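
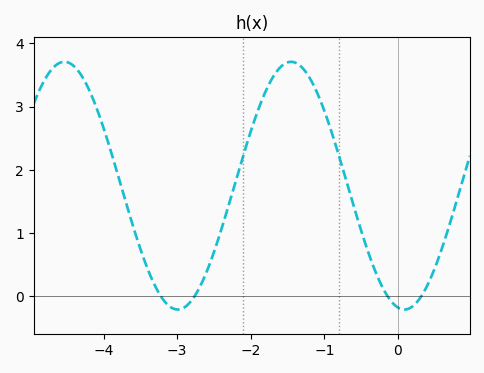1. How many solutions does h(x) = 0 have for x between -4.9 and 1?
4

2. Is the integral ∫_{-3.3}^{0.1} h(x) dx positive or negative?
positive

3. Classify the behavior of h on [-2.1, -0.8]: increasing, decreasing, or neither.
neither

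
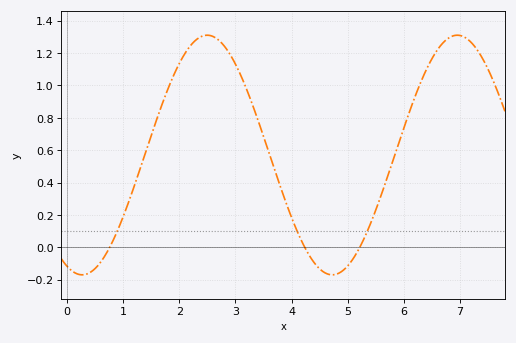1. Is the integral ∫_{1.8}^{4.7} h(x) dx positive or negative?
positive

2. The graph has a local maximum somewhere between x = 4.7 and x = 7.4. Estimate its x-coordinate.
7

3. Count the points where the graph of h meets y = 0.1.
3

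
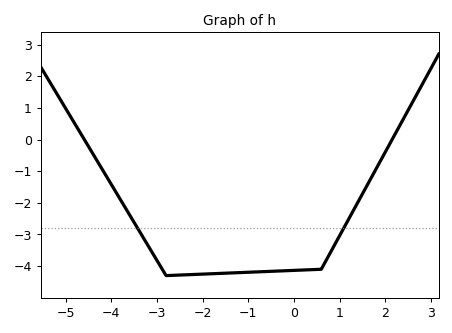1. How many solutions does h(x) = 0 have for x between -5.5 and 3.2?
2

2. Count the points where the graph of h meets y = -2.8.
2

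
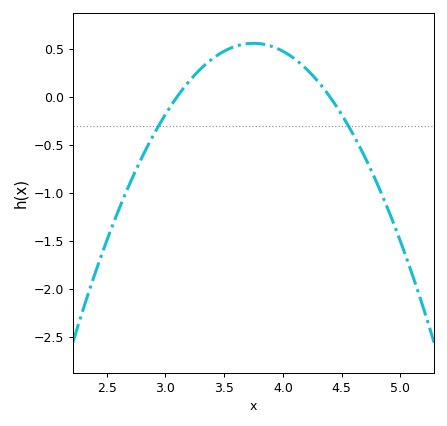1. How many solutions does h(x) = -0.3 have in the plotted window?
2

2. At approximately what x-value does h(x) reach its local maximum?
3.75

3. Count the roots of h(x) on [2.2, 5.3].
2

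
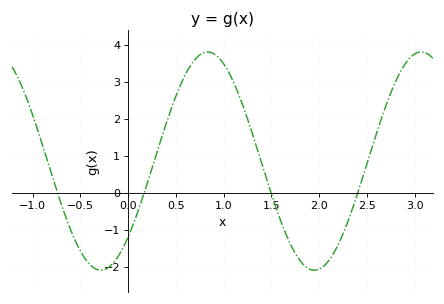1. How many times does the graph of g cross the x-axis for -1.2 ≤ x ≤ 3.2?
4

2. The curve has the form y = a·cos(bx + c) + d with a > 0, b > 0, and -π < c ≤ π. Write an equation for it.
y = 2.95cos(2.8x - 2.3) + 0.86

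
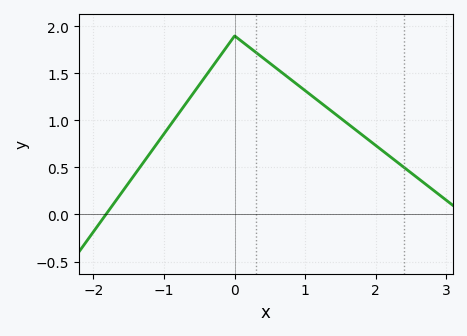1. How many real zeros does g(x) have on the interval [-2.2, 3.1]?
1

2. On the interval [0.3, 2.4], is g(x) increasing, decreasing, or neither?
decreasing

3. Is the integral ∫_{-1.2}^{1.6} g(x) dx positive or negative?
positive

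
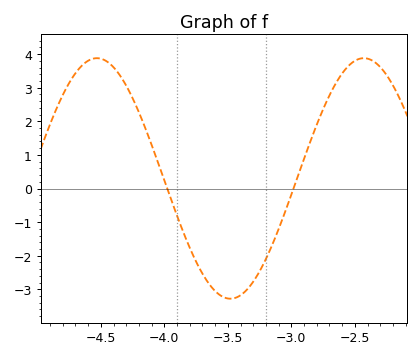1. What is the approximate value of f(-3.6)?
-3.05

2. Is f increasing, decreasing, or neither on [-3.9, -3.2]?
neither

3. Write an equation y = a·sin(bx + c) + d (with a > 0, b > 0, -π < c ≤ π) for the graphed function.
y = 3.58sin(2.99x + 2.55) + 0.3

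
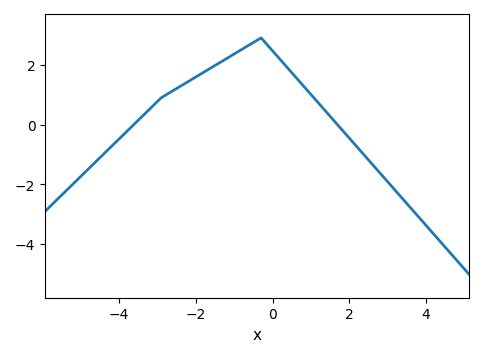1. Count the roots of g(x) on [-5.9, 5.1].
2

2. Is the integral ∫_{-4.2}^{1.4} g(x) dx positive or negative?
positive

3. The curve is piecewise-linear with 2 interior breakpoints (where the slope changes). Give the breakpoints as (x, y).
(-2.9, 0.9); (-0.3, 2.9)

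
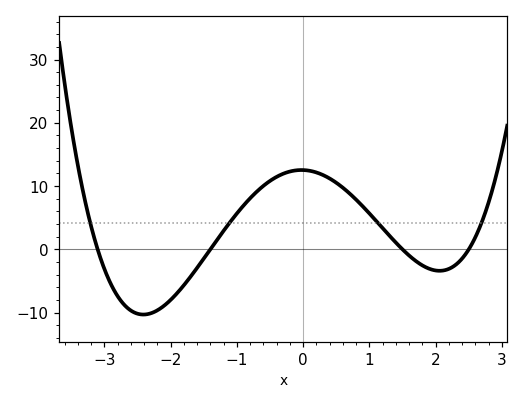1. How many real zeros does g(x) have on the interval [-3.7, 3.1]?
4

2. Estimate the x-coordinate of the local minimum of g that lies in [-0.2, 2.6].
2.1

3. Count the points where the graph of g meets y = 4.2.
4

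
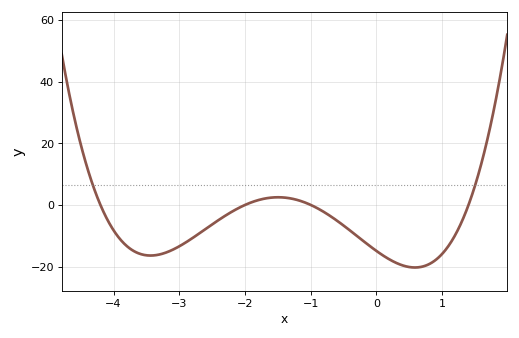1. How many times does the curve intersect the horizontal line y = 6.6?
2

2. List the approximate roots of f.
-4.2, -2, -1, 1.4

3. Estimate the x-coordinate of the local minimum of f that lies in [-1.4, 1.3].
0.586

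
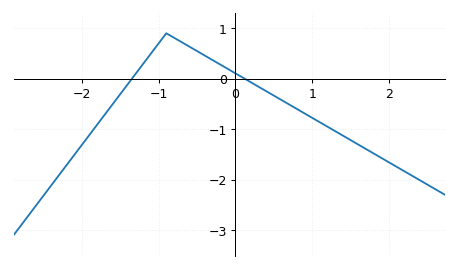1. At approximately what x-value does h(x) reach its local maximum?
-0.9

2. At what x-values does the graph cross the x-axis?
-1.35, 0.121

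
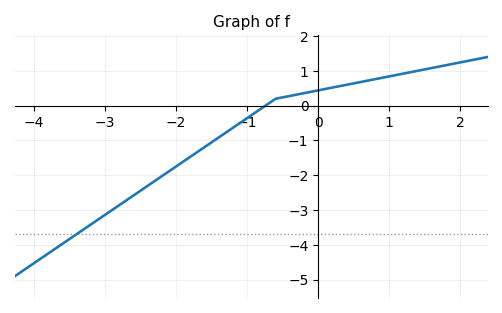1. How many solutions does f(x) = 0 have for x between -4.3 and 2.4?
1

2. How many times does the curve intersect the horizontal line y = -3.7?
1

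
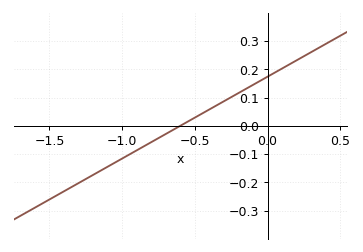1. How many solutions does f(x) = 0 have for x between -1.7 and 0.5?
1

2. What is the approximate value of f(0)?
0.17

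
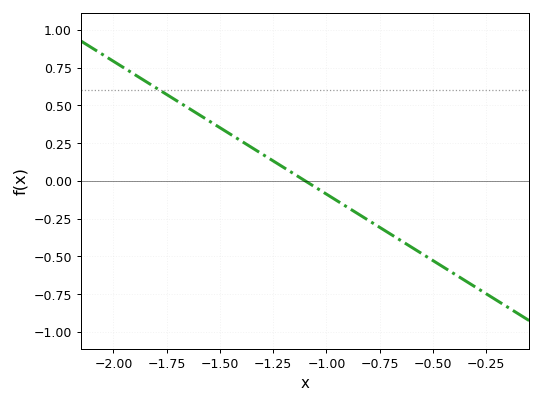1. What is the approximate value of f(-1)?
-0.1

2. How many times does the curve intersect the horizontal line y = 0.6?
1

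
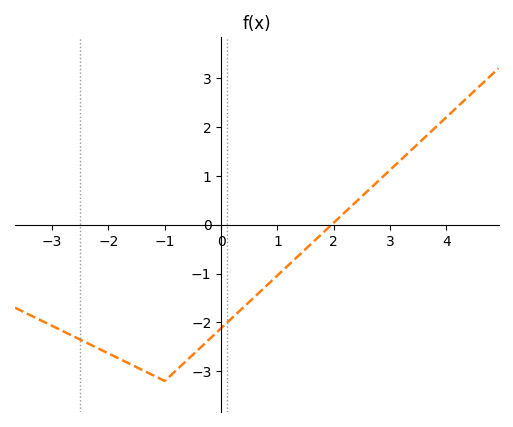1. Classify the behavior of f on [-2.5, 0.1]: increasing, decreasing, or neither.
neither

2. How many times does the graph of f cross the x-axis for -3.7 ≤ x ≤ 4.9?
1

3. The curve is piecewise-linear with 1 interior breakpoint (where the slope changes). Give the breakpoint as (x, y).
(-1, -3.2)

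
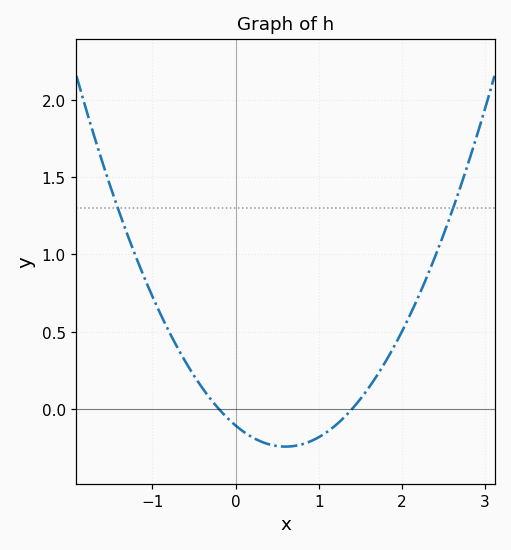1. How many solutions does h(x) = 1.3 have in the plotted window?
2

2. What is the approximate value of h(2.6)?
1.3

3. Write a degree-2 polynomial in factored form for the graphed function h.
y = 0.38(x + 0.2)(x - 1.4)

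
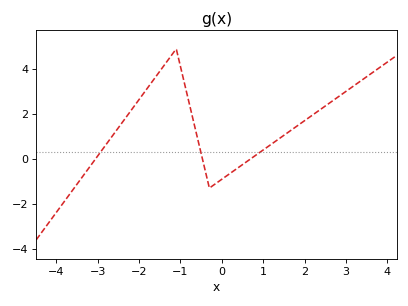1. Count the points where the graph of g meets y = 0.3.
3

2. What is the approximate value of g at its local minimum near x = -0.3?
-1.2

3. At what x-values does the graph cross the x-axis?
-3, -0.4, 0.6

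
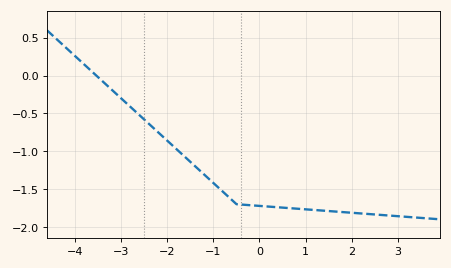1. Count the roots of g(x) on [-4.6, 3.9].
1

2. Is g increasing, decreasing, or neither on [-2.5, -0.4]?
decreasing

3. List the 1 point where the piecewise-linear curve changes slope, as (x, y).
(-0.5, -1.7)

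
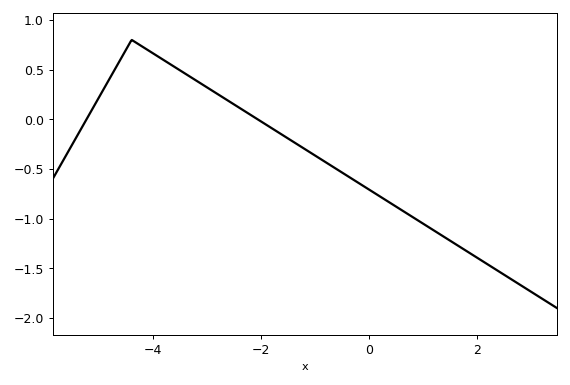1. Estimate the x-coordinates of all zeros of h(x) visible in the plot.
-5.23, -2.07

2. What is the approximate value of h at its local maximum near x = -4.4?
0.8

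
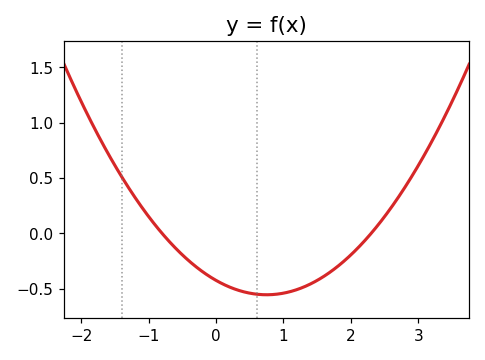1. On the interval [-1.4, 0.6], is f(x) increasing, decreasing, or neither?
decreasing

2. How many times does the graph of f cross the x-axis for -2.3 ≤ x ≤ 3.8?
2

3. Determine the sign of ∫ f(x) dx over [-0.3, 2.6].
negative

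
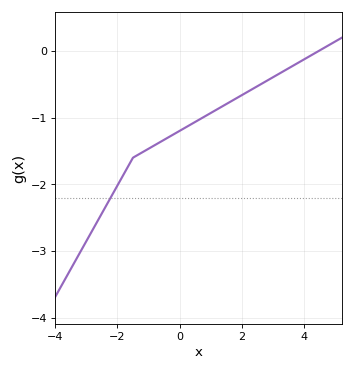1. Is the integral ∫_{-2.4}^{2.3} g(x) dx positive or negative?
negative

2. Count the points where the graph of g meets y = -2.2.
1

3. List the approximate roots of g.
4.47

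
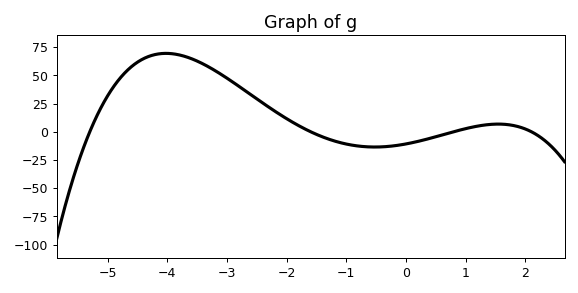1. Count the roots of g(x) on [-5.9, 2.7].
4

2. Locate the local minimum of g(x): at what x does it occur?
-0.6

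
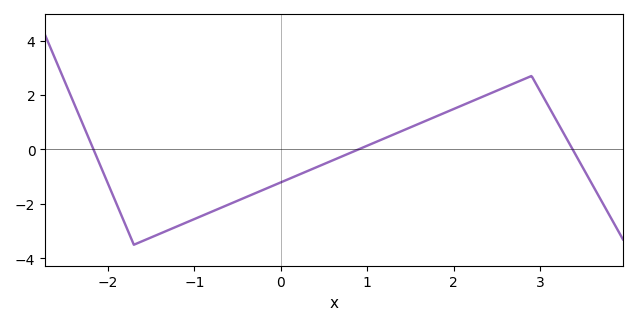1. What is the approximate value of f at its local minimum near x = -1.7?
-3.5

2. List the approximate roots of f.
-2.17, 0.897, 3.38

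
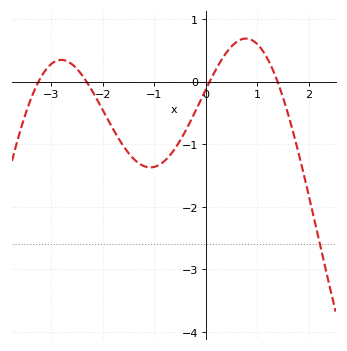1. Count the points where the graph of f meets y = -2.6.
1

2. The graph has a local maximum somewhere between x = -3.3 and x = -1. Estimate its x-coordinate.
-2.8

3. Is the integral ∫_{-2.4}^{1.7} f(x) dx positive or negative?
negative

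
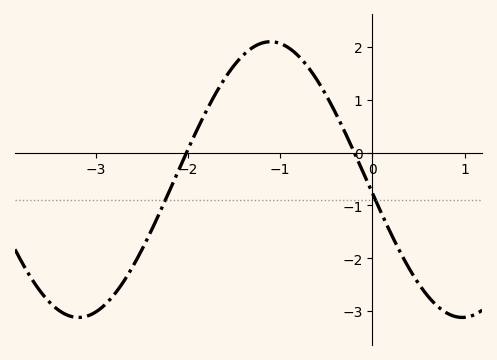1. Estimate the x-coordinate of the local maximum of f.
-1.1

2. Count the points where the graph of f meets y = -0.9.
2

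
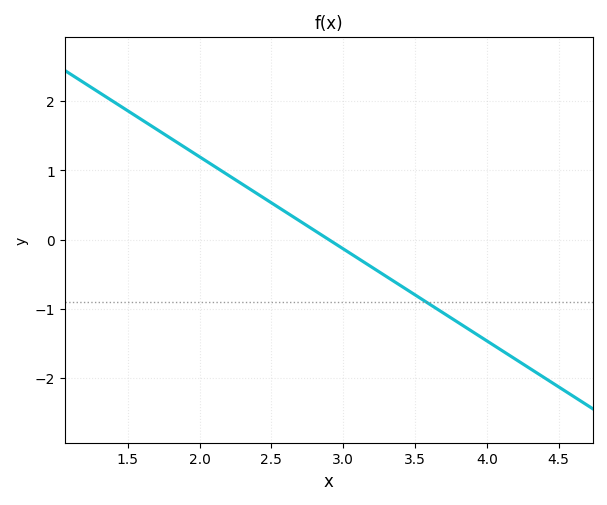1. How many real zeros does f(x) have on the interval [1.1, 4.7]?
1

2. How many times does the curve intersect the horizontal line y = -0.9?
1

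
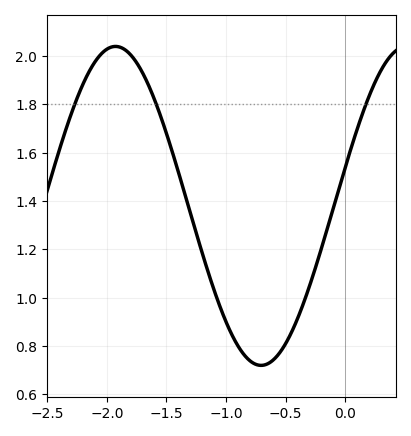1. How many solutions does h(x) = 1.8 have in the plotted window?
3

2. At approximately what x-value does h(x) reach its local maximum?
-1.95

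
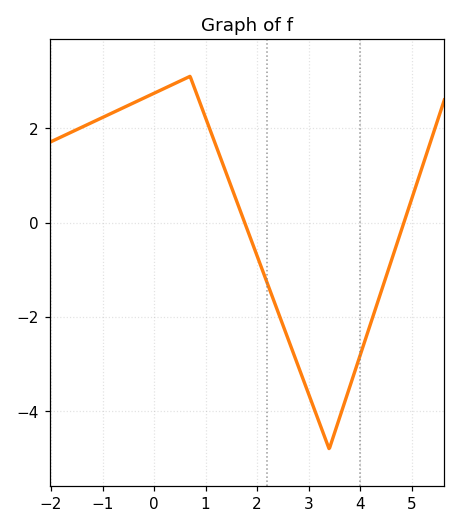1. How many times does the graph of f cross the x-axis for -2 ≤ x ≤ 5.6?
2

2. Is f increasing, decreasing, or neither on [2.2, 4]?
neither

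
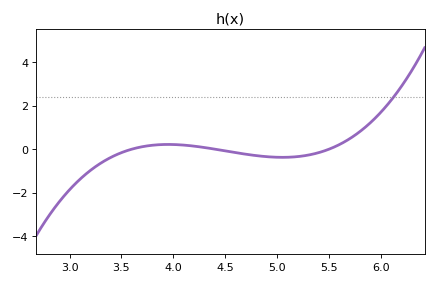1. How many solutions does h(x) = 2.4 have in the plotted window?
1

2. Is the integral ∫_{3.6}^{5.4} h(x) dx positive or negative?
negative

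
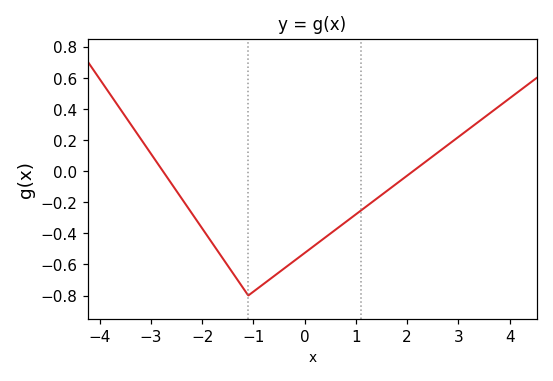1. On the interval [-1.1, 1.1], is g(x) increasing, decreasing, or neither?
increasing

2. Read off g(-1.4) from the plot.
-0.66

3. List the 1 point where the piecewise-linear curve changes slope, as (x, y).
(-1.1, -0.8)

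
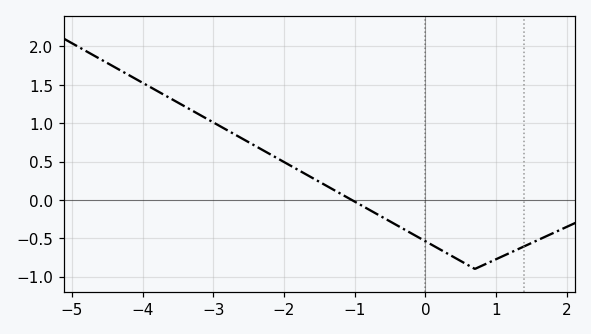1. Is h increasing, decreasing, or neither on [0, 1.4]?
neither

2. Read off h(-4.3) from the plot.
1.7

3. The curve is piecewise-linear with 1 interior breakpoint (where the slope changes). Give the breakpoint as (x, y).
(0.7, -0.9)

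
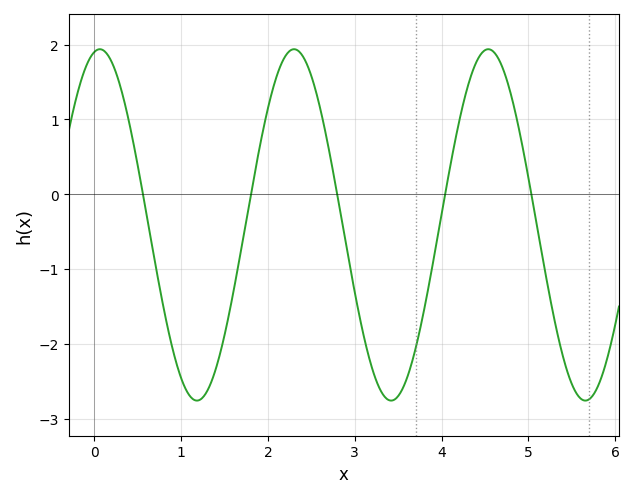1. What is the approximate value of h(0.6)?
-0.254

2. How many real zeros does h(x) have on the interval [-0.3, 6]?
5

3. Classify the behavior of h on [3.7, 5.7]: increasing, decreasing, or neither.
neither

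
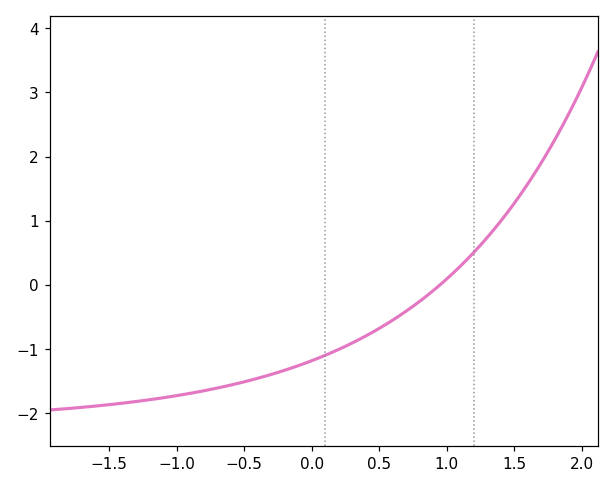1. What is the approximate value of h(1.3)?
0.738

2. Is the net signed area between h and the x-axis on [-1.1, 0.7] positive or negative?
negative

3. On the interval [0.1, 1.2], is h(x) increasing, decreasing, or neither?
increasing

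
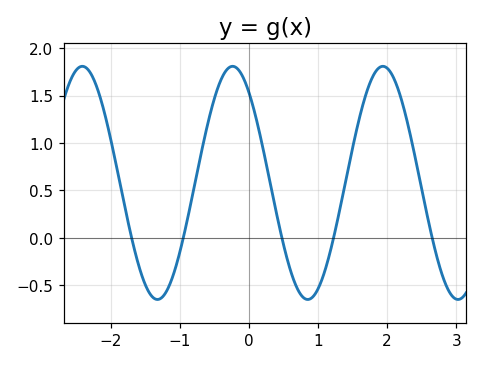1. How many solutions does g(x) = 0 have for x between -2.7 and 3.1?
5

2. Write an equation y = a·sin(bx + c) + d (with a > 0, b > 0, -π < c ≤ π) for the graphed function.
y = 1.23sin(2.9x + 2.3) + 0.58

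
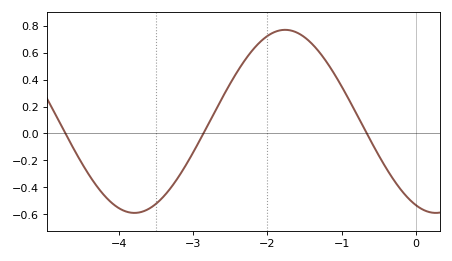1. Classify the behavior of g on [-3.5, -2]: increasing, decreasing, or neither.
increasing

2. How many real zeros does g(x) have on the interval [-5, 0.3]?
3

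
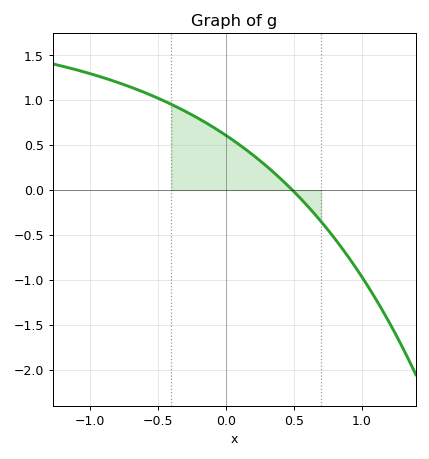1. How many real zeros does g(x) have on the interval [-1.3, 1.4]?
1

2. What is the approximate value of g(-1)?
1.3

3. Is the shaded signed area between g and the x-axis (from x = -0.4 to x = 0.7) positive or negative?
positive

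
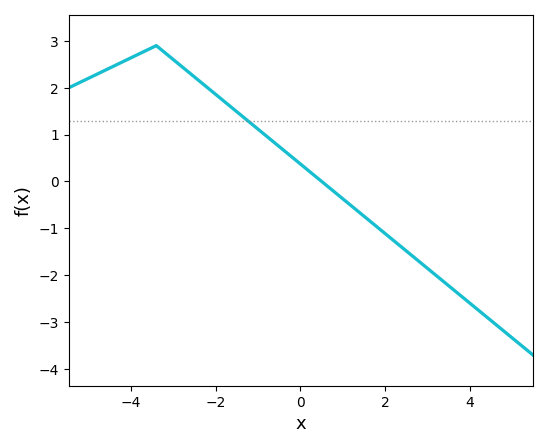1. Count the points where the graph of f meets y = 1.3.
1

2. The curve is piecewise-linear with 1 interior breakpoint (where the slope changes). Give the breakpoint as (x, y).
(-3.4, 2.9)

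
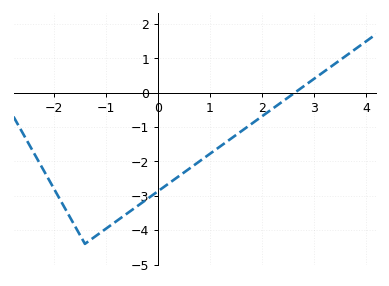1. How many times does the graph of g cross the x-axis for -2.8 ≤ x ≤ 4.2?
1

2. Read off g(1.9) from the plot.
-0.8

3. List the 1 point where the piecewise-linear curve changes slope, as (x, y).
(-1.4, -4.4)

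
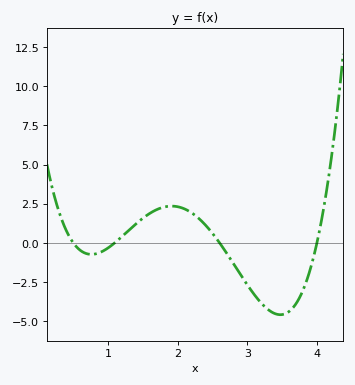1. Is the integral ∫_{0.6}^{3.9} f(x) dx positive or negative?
negative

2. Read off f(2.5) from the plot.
0.596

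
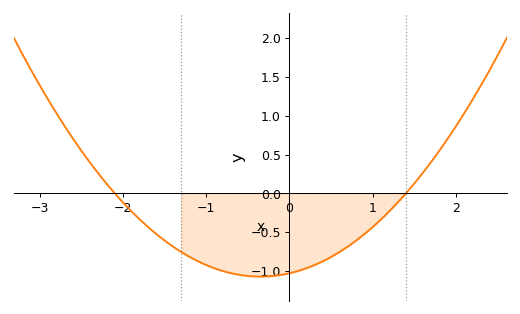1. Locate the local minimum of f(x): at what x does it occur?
-0.35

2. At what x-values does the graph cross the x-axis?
-2.1, 1.4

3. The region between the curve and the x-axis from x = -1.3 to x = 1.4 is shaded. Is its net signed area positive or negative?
negative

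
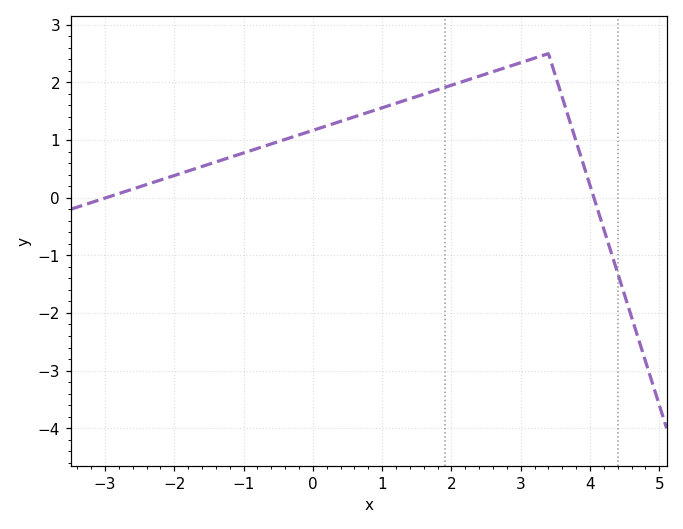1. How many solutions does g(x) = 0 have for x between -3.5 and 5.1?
2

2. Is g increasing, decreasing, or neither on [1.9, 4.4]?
neither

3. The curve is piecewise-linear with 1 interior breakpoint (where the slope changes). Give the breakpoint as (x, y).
(3.4, 2.5)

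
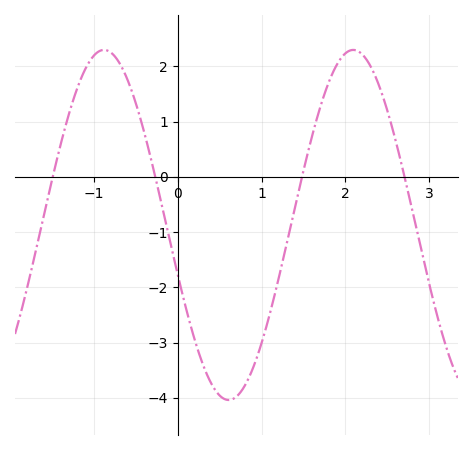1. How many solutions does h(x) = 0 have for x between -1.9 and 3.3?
4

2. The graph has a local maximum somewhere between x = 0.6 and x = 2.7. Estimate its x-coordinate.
2.1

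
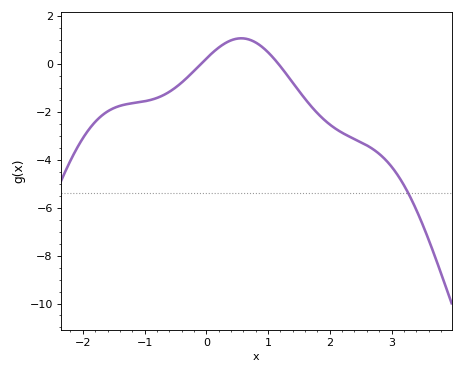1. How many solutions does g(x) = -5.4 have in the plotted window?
1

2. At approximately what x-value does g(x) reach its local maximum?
0.6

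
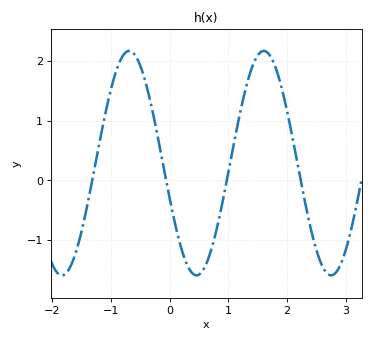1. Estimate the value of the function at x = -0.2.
0.713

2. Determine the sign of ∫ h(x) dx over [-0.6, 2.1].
positive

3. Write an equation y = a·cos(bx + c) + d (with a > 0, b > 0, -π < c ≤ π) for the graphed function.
y = 1.88cos(2.74x + 1.89) + 0.29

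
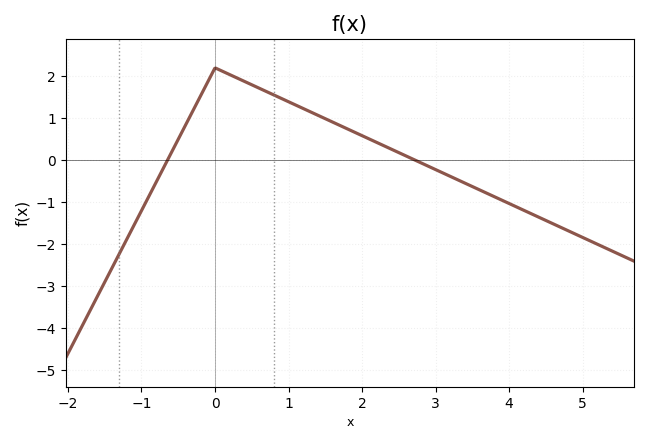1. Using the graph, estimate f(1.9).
0.7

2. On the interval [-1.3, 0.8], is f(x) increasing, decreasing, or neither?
neither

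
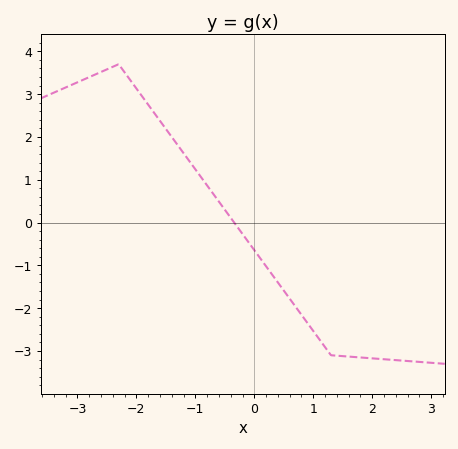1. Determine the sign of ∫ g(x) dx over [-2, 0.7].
positive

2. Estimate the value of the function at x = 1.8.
-3.15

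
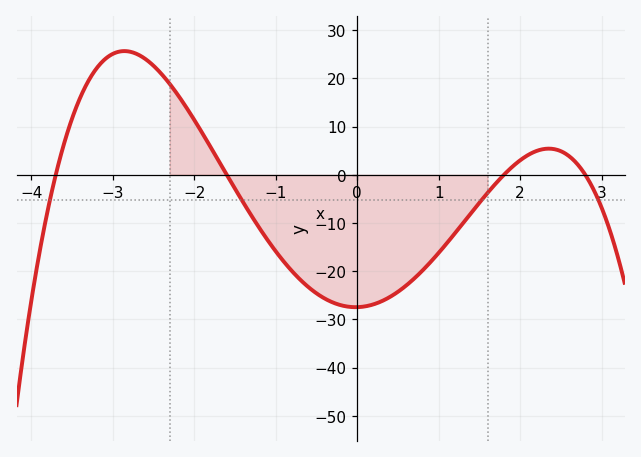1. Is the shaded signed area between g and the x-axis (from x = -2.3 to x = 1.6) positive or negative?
negative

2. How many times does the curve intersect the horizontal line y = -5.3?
4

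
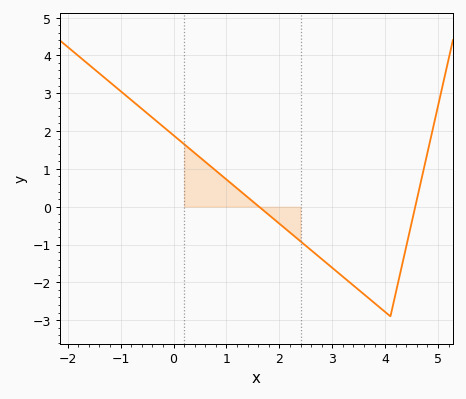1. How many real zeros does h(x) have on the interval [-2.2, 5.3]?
2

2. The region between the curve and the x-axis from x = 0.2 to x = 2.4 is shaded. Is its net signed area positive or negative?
positive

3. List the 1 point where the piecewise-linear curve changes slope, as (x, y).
(4.1, -2.9)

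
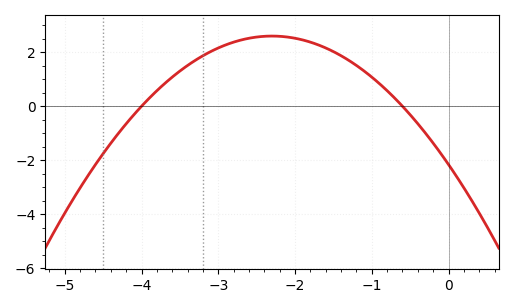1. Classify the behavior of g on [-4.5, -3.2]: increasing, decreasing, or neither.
increasing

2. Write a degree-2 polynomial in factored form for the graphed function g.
y = -0.9(x + 4)(x + 0.6)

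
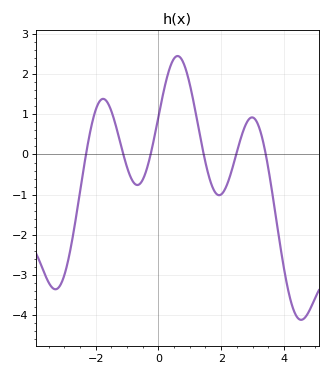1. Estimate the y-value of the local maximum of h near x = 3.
0.923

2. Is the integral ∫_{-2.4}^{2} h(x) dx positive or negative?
positive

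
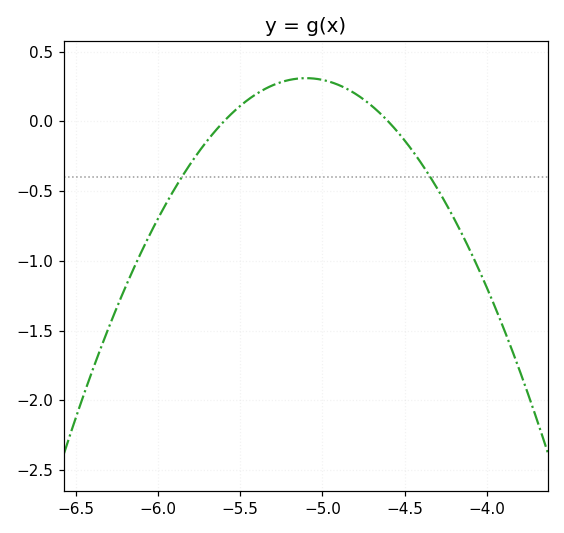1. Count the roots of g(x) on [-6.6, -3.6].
2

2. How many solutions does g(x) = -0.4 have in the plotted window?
2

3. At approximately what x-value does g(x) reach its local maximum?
-5.1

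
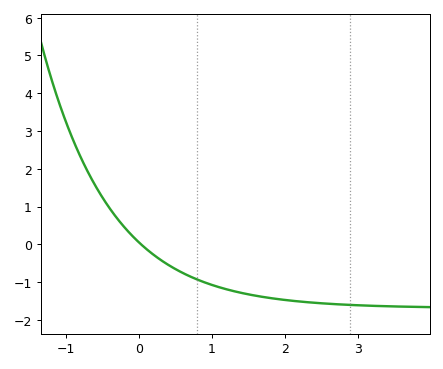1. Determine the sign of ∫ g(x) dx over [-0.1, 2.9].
negative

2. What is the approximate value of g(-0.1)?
0.2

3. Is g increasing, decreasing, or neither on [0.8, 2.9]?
decreasing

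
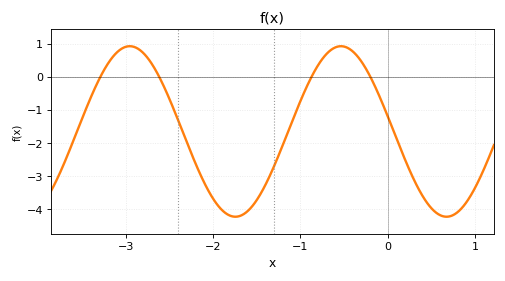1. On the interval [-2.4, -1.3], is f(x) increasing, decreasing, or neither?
neither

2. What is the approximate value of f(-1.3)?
-2.7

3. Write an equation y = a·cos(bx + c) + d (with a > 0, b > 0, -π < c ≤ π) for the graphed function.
y = 2.57cos(2.6x + 1.4) - 1.65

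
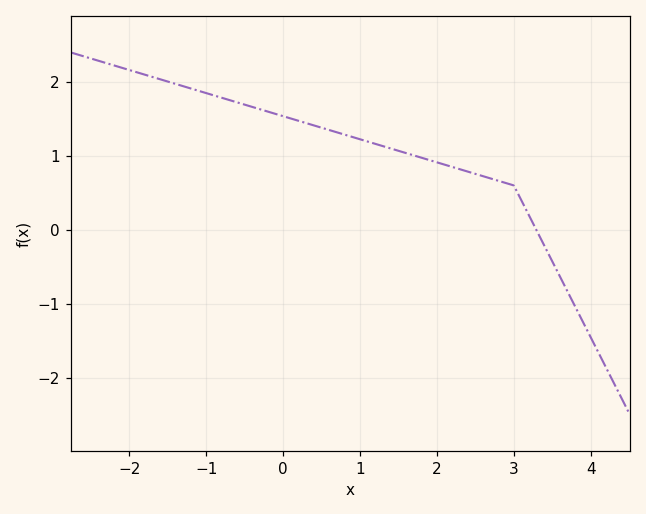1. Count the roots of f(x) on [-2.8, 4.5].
1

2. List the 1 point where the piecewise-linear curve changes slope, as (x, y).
(3, 0.6)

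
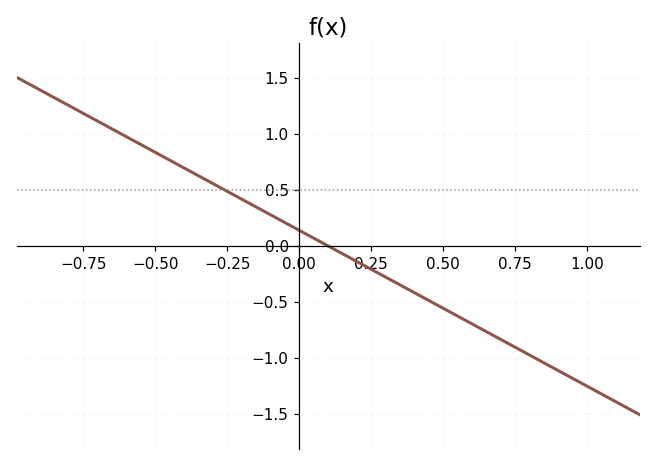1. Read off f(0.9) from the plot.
-1.11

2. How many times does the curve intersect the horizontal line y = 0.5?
1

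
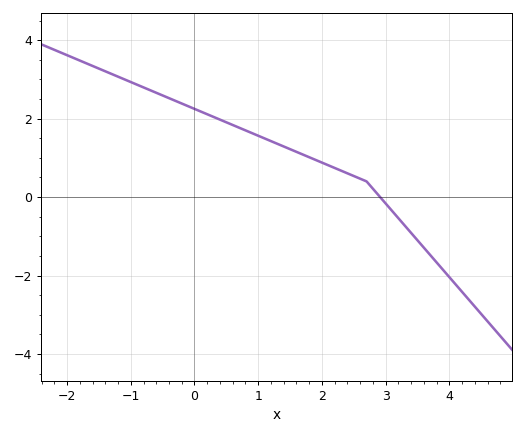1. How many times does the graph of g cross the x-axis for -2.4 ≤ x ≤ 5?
1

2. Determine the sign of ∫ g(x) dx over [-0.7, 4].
positive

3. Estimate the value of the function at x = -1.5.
3.27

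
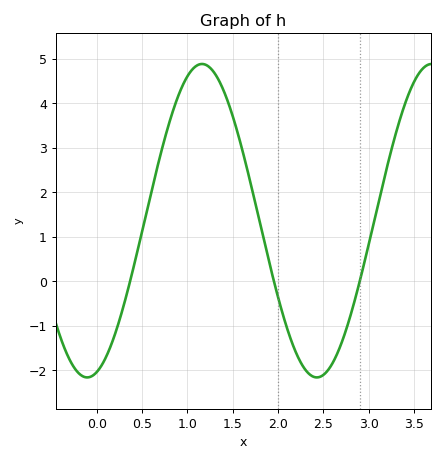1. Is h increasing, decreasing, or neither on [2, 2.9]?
neither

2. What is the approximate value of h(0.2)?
-1.2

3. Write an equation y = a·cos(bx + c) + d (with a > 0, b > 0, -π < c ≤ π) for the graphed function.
y = 3.52cos(2.48x - 2.88) + 1.36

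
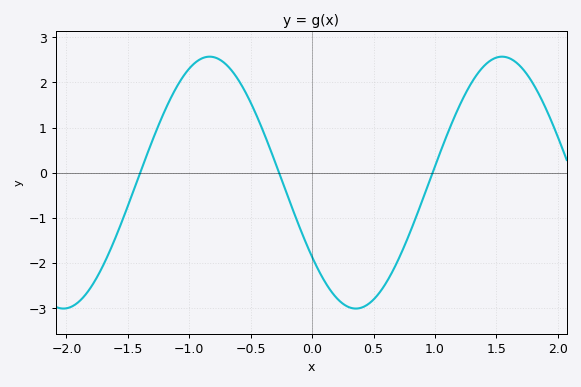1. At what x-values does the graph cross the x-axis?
-1.4, -0.269, 0.981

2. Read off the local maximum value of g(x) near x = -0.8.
2.57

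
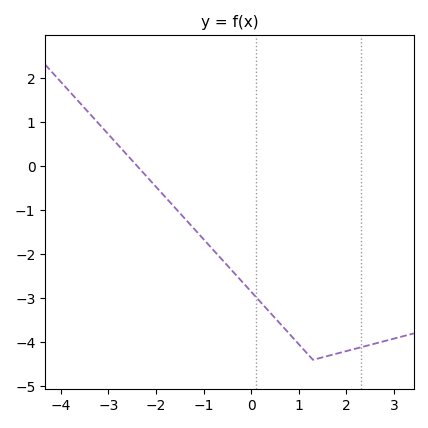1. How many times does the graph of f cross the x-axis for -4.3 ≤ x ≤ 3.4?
1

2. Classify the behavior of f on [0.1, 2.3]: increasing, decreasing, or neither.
neither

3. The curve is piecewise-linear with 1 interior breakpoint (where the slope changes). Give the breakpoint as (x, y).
(1.3, -4.4)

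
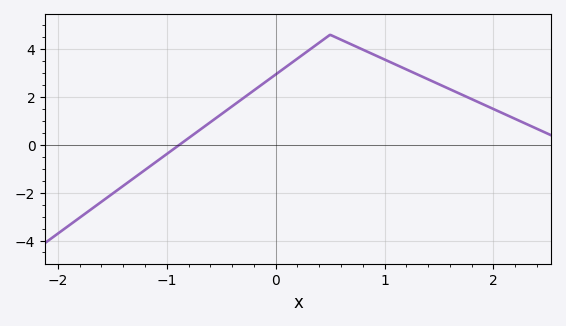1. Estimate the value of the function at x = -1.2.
-1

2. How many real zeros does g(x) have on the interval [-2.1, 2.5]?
1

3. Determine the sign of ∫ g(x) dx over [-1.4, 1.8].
positive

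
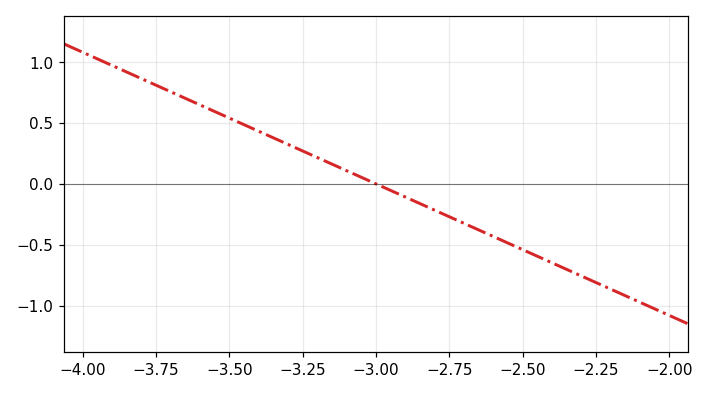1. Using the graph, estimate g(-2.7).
-0.3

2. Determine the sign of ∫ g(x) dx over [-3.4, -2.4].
negative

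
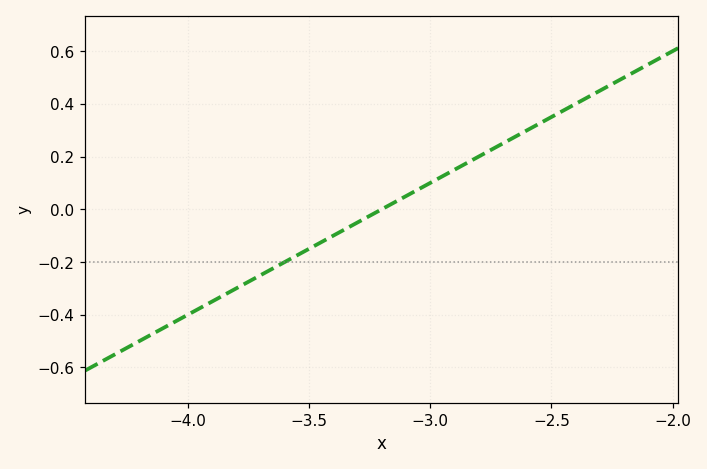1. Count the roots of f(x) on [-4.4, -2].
1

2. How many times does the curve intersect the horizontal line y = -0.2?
1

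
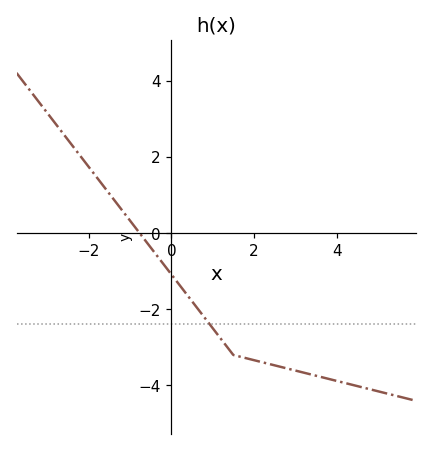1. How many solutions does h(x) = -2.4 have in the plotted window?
1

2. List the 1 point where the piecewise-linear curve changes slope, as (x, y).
(1.5, -3.2)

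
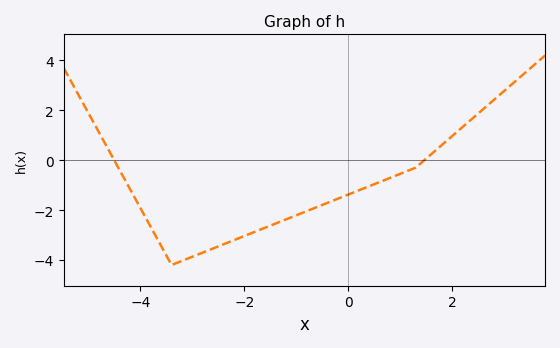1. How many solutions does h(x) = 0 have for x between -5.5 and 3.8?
2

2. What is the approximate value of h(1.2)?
-0.383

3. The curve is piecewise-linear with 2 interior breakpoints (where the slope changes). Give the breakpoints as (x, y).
(-3.4, -4.2); (1.3, -0.3)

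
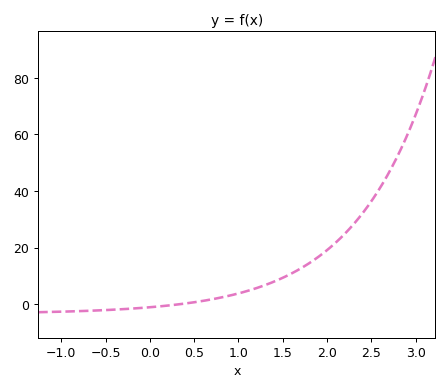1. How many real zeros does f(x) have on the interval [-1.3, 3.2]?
1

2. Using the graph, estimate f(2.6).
42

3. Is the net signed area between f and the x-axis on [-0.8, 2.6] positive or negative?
positive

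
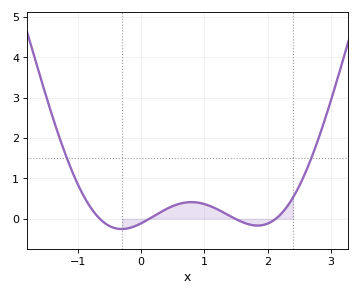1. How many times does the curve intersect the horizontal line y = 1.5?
2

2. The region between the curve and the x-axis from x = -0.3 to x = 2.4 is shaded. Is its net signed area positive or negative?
positive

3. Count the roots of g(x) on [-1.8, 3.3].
4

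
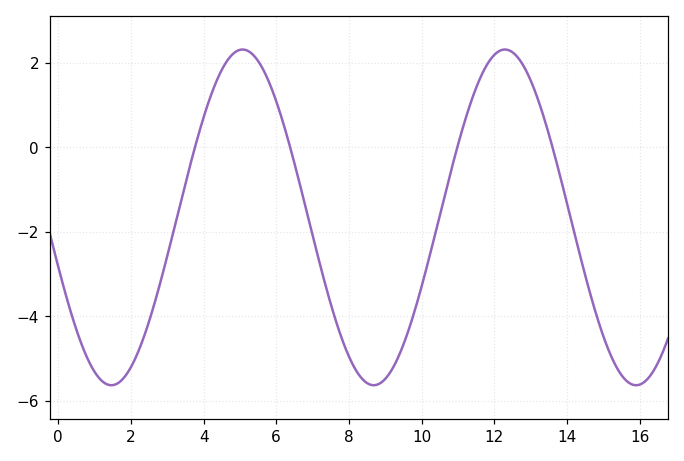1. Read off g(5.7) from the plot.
1.73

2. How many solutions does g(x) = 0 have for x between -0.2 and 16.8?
4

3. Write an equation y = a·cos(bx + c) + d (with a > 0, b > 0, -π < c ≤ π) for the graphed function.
y = 3.97cos(0.87x + 1.87) - 1.66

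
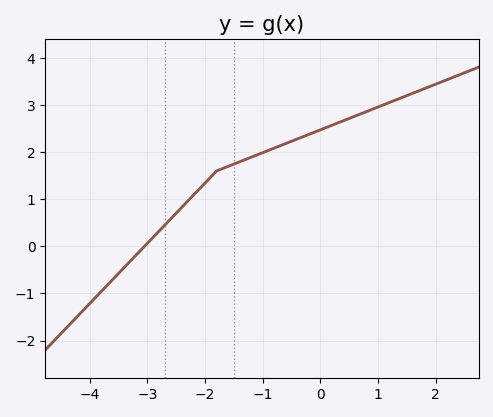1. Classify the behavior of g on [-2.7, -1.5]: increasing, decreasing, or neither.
increasing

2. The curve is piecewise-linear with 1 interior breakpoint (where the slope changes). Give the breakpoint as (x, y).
(-1.8, 1.6)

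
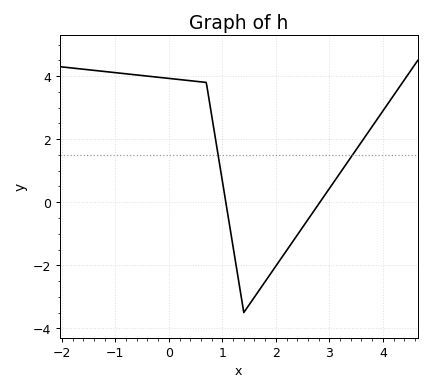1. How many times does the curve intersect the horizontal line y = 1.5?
2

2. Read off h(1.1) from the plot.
-0.4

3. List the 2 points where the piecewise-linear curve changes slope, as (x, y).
(0.7, 3.8); (1.4, -3.5)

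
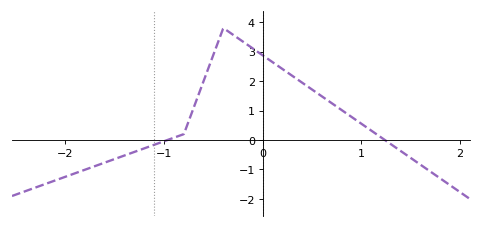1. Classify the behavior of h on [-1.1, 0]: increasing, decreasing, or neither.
neither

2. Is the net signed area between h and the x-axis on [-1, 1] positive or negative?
positive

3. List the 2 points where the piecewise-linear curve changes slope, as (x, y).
(-0.8, 0.2); (-0.4, 3.8)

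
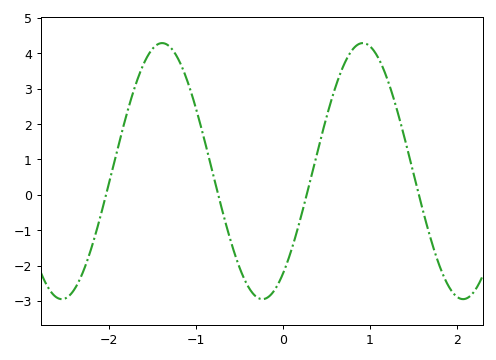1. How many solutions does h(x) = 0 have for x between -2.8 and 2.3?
4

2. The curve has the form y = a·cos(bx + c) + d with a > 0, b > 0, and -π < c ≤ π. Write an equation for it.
y = 3.62cos(2.72x - 2.5) + 0.67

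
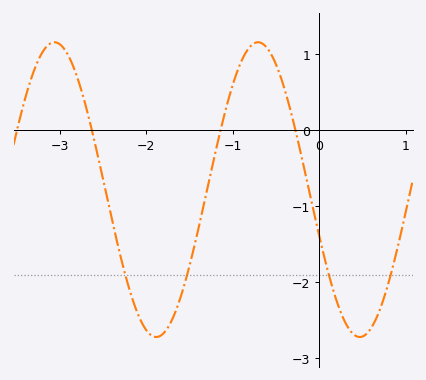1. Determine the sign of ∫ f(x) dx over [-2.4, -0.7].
negative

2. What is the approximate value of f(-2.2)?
-2.07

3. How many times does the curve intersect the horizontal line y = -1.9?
4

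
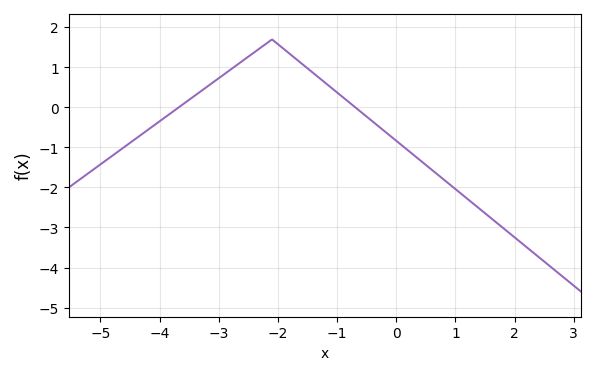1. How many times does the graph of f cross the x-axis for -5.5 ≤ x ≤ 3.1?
2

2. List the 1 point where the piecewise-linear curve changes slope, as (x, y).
(-2.1, 1.7)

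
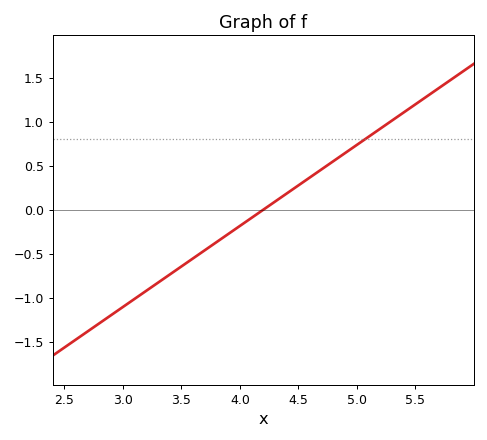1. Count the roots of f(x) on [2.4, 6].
1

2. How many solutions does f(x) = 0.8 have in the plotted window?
1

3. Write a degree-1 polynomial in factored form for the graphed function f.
y = 0.92(x - 4.2)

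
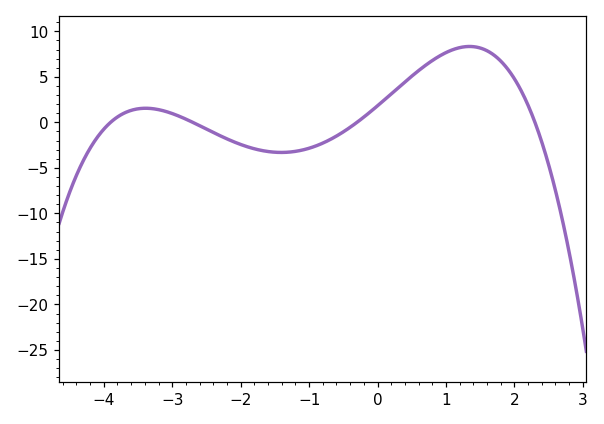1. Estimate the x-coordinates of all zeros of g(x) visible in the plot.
-3.9, -2.7, -0.3, 2.3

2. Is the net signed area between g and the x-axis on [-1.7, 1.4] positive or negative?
positive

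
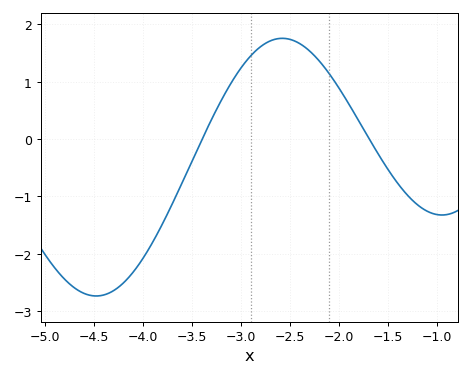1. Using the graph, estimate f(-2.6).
1.8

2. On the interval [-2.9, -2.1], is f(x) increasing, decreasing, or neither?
neither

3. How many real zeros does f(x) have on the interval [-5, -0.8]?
2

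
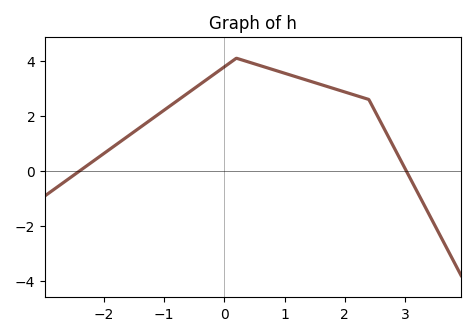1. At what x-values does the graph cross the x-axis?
-2.4, 3.02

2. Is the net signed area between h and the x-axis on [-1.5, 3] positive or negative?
positive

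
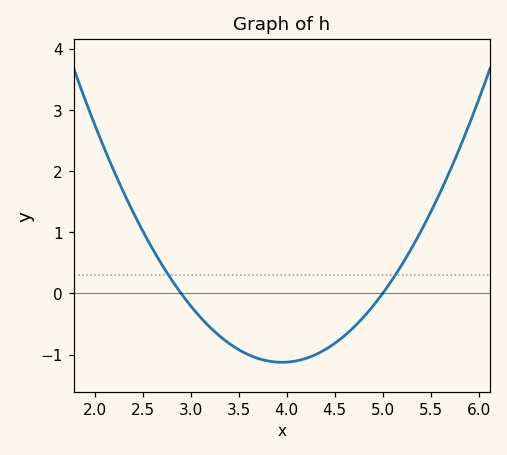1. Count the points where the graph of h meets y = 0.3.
2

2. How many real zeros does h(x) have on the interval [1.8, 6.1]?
2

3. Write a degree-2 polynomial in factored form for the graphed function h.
y = 1.02(x - 2.9)(x - 5)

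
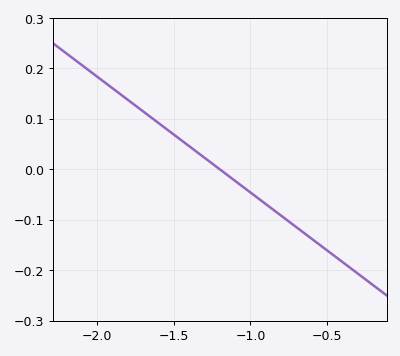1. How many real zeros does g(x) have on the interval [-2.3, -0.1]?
1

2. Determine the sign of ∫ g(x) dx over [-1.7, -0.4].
negative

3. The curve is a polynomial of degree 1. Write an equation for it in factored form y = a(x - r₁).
y = -0.23(x + 1.2)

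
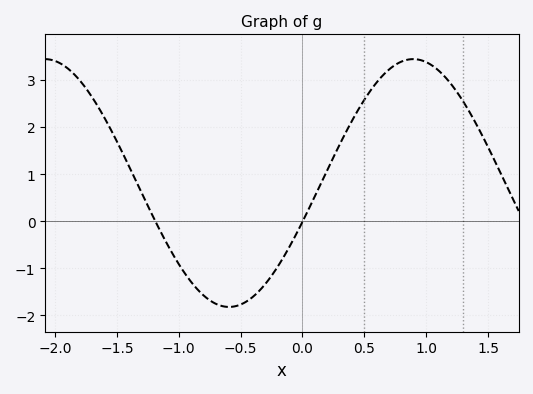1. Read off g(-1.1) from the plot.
-0.5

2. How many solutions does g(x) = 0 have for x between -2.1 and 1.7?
2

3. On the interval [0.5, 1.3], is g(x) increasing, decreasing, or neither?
neither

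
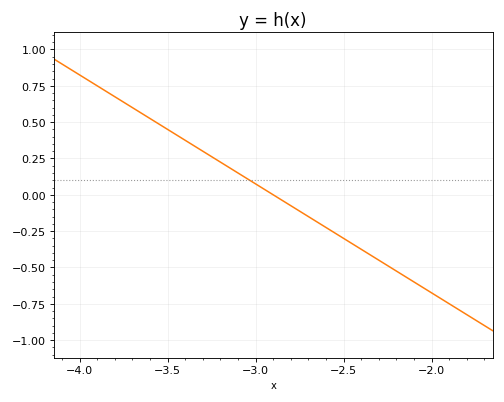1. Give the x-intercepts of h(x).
-2.9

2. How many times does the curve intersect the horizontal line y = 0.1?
1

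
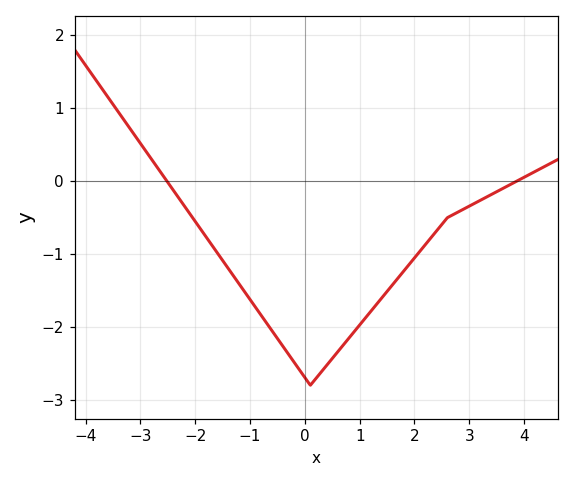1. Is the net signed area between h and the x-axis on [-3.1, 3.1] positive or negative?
negative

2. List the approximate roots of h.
-2.6, 3.8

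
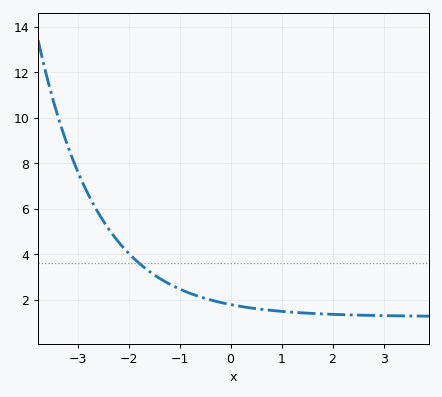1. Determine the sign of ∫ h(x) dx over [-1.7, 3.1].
positive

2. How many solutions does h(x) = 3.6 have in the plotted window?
1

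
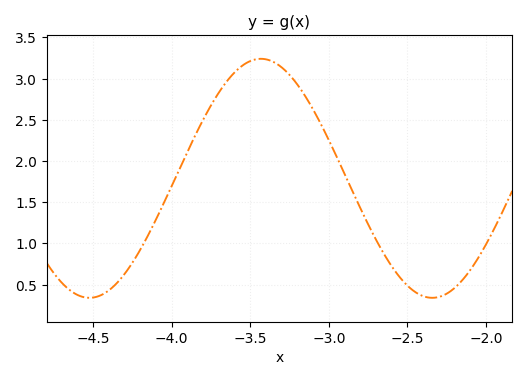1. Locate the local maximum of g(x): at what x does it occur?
-3.43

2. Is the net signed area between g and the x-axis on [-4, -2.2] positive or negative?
positive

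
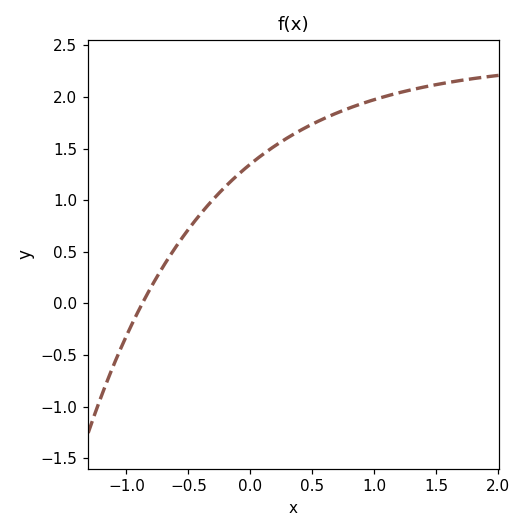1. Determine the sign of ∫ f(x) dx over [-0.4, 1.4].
positive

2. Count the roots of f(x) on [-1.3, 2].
1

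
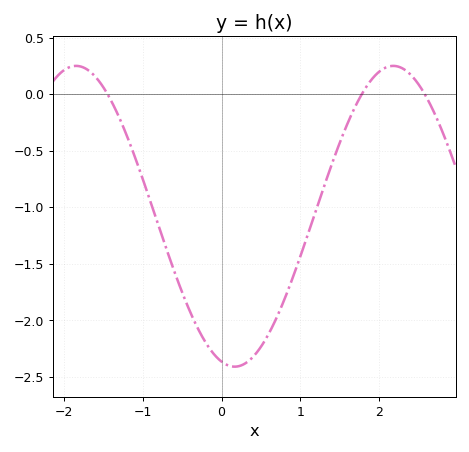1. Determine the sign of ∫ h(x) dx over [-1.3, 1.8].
negative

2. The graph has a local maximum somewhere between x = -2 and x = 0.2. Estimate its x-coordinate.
-1.85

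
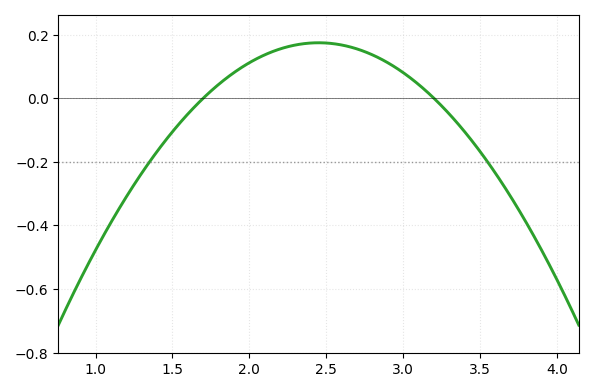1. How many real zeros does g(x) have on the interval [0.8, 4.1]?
2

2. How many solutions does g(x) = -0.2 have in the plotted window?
2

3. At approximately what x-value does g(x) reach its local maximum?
2.45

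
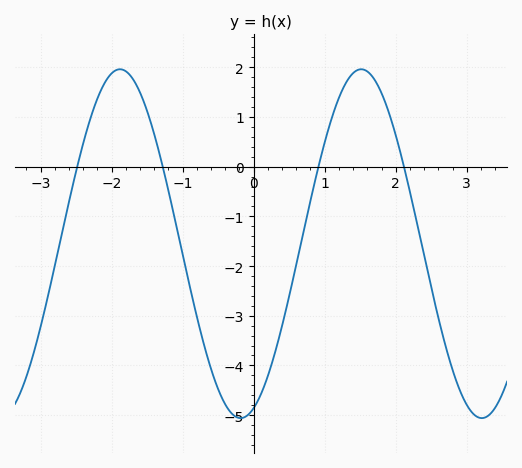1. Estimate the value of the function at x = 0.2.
-4.21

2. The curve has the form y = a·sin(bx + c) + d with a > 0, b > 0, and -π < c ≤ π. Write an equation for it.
y = 3.51sin(1.85x - 1.23) - 1.55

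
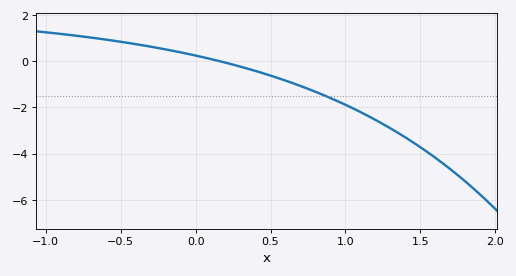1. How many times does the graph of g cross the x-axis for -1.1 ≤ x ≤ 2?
1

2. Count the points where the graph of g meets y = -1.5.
1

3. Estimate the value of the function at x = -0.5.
0.847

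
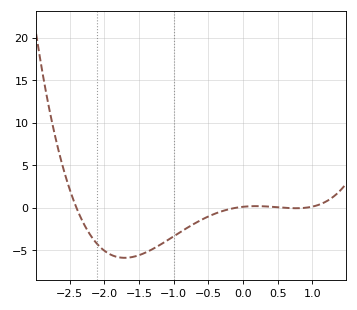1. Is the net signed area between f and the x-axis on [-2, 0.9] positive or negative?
negative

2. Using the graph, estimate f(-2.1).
-4.28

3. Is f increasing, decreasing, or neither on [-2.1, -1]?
neither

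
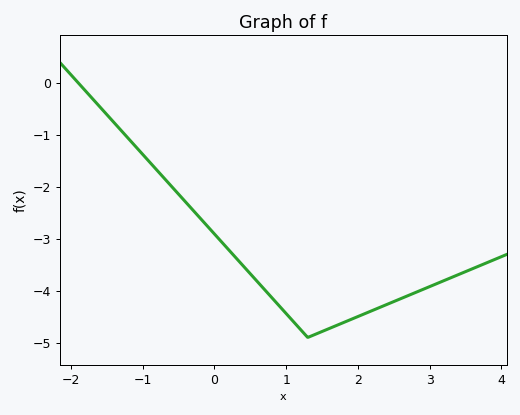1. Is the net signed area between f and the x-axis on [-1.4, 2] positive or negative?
negative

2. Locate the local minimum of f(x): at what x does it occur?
1.3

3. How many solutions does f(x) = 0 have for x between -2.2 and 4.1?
1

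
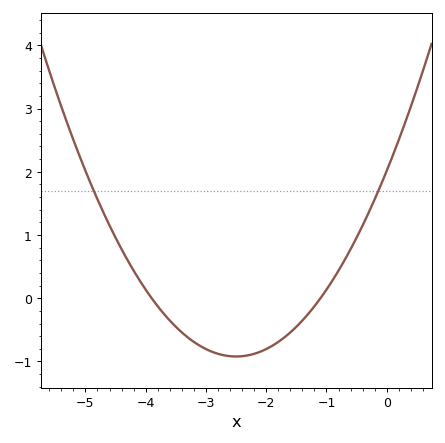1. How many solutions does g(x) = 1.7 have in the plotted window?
2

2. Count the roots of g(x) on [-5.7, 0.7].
2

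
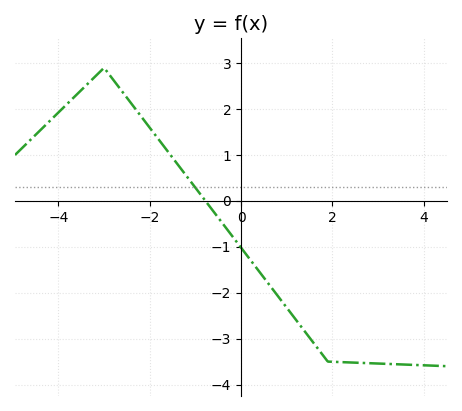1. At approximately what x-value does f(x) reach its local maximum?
-3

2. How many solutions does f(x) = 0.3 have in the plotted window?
1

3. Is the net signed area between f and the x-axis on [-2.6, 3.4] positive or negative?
negative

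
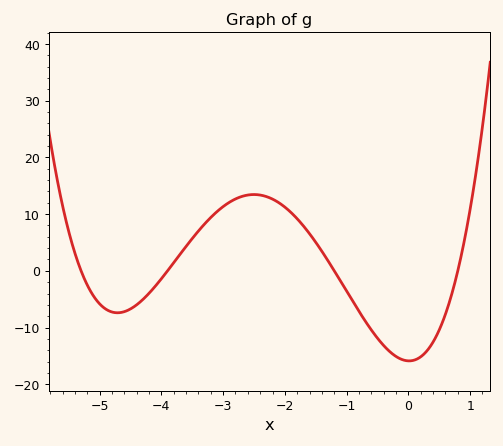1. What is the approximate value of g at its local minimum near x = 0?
-15.9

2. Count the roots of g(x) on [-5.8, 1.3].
4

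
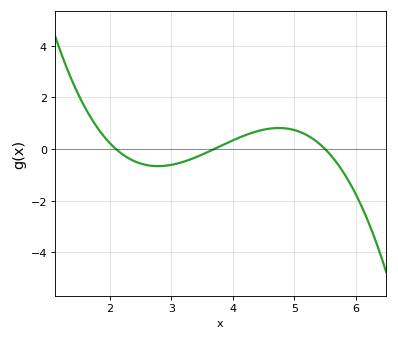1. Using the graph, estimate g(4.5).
0.749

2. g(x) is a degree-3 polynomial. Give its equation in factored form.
y = -0.39(x - 2.1)(x - 3.7)(x - 5.5)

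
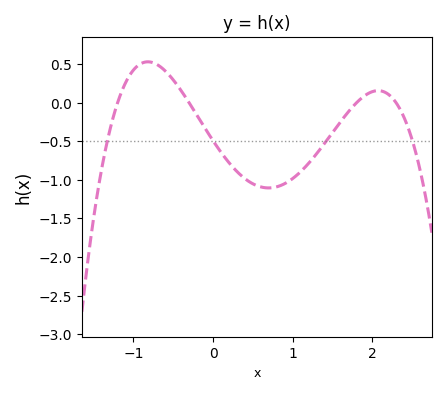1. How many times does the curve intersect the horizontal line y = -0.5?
4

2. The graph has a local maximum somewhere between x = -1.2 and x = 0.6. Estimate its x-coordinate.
-0.819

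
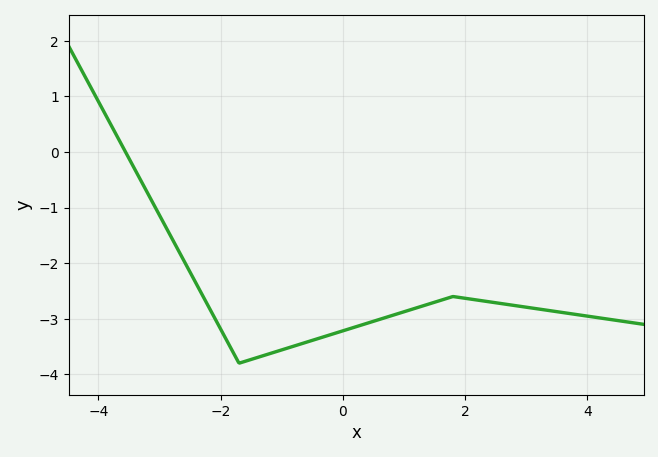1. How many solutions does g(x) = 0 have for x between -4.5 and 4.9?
1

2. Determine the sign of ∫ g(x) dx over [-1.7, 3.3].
negative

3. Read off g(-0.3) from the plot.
-3.32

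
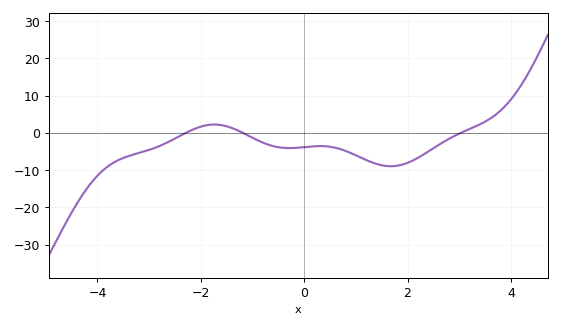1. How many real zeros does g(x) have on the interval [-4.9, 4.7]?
3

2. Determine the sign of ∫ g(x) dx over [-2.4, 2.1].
negative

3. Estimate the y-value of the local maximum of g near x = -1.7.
2.23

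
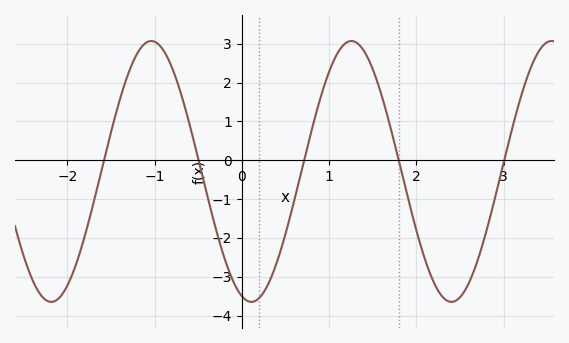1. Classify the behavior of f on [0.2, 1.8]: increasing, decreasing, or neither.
neither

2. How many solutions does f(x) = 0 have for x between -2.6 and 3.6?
5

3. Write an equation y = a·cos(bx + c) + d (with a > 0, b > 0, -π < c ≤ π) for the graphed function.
y = 3.36cos(2.74x + 2.84) - 0.29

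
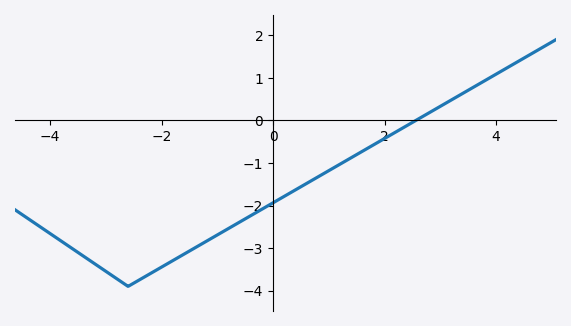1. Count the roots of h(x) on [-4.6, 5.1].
1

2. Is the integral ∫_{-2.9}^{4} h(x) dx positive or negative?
negative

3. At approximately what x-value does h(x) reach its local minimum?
-2.6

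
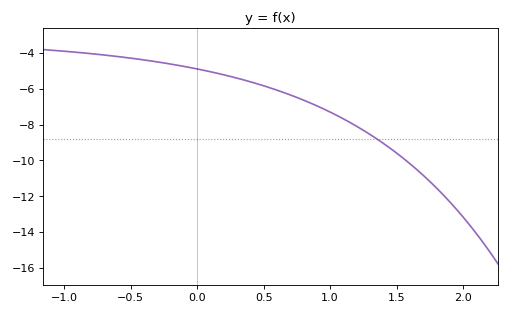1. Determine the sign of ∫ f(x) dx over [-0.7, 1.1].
negative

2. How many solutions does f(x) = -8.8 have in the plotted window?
1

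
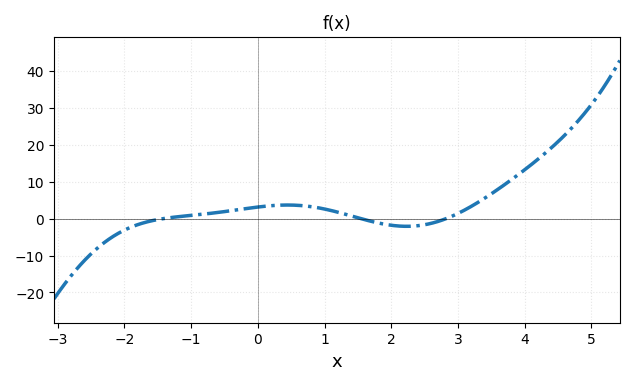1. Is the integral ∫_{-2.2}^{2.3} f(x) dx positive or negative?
positive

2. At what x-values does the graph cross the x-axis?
-1.42, 1.55, 2.82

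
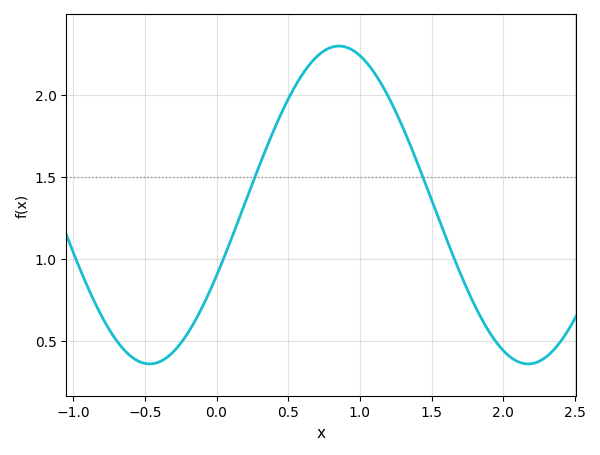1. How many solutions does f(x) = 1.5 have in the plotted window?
2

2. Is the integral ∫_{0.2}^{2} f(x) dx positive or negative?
positive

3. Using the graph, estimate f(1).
2.25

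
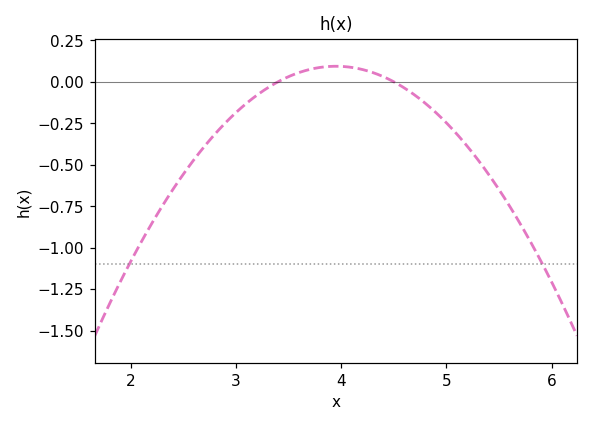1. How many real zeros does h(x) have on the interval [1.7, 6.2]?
2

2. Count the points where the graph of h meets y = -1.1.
2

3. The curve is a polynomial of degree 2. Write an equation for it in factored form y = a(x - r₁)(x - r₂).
y = -0.31(x - 3.4)(x - 4.5)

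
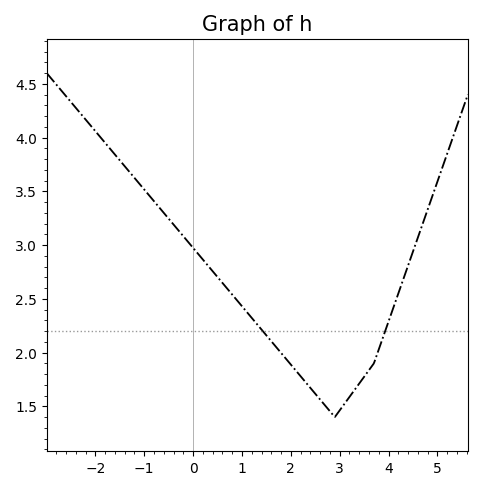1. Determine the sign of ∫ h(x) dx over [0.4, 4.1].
positive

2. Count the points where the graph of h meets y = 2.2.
2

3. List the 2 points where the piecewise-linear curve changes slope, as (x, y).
(2.9, 1.4); (3.7, 1.9)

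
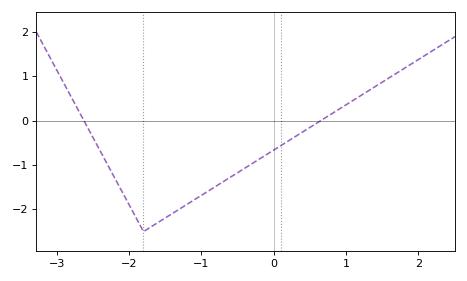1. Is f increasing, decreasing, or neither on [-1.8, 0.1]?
increasing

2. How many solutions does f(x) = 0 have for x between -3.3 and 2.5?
2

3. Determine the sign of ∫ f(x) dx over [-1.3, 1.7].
negative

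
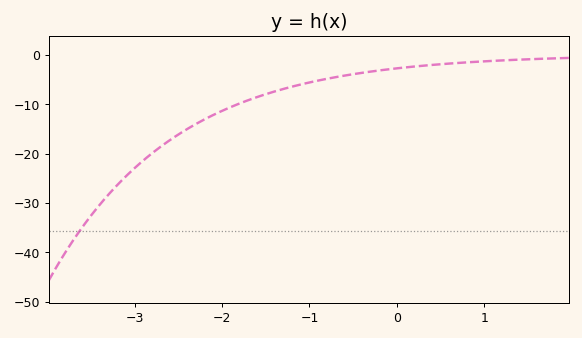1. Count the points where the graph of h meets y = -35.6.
1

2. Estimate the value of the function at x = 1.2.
-1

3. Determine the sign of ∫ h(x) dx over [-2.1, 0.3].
negative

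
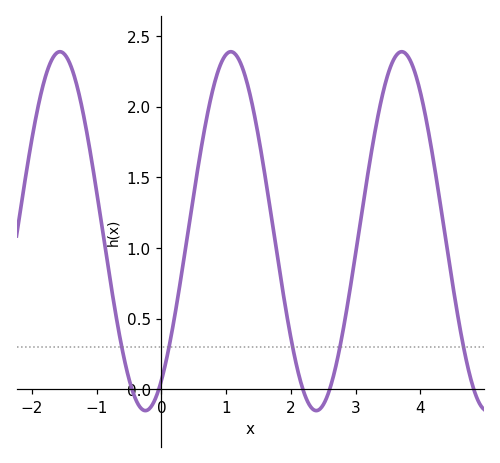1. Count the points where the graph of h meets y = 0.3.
5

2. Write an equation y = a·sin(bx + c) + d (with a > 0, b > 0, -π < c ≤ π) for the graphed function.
y = 1.27sin(2.4x - 0.98) + 1.12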